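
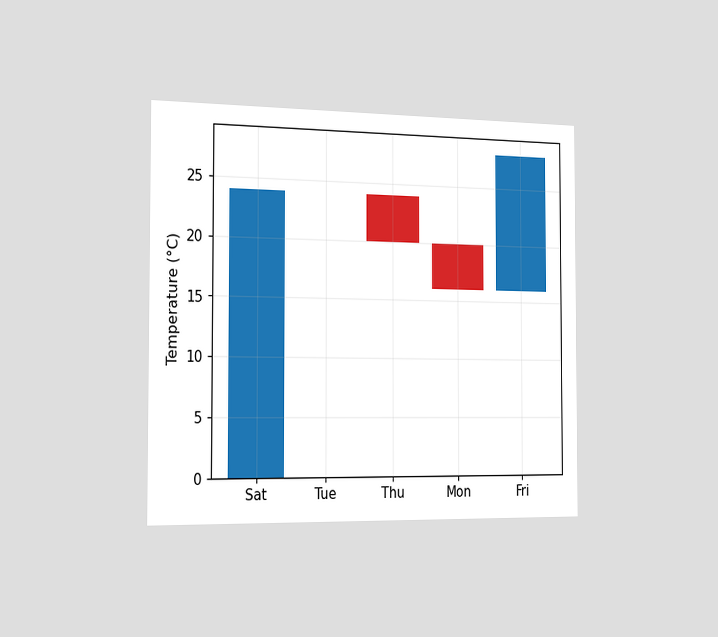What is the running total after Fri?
The chart is viewed slightly from the left. After Fri the running total reaches 28°C.

28°C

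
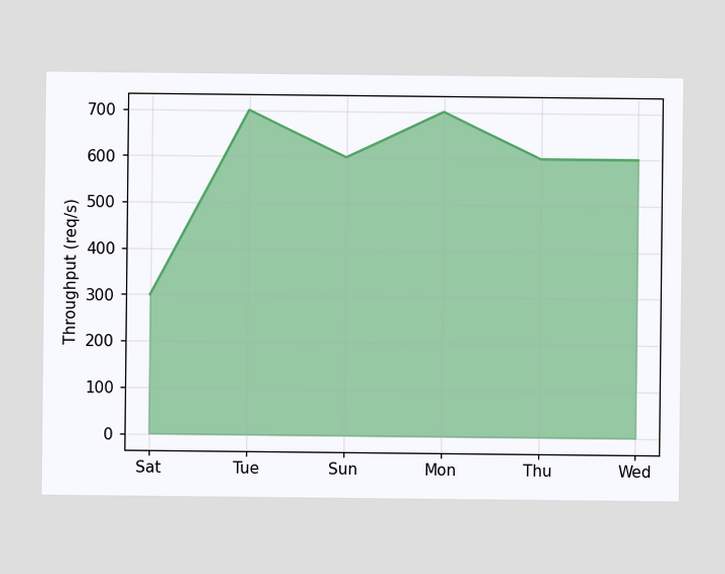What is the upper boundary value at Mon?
At Mon the upper boundary is at 700req/s.

700req/s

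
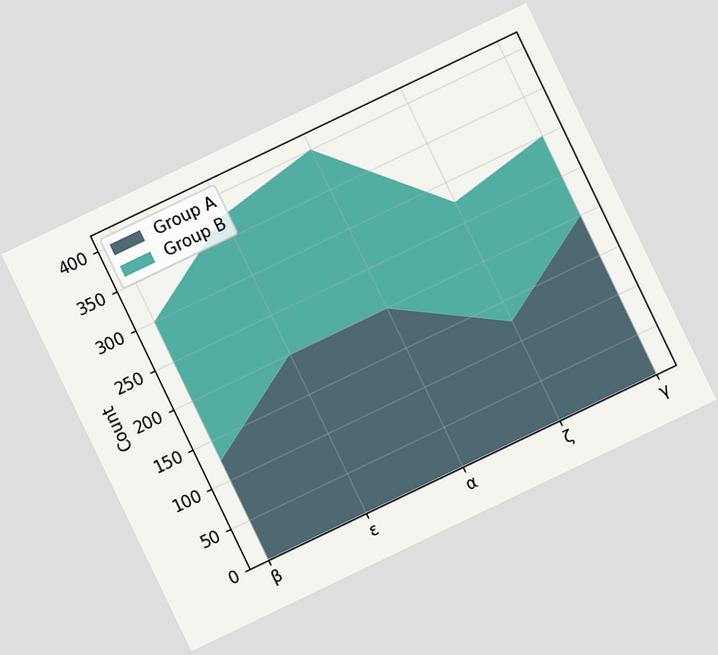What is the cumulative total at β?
The chart is tilted about 26° counter-clockwise. The stacked total at β reaches 300.

300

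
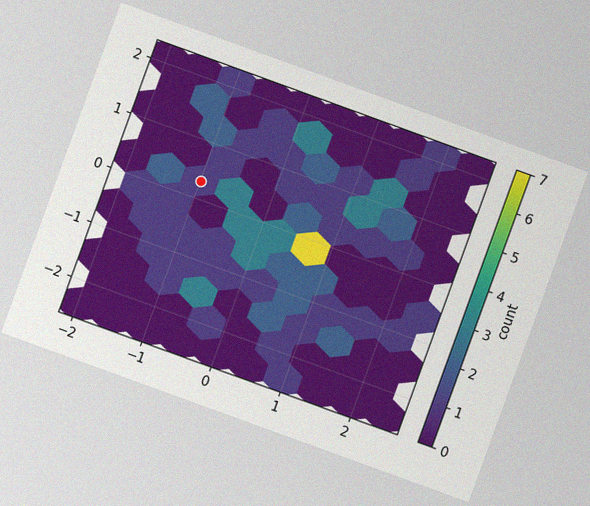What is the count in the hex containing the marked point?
1

The chart is tilted about 20° clockwise, with some photo noise. The marked hex reads 1 on the colorbar.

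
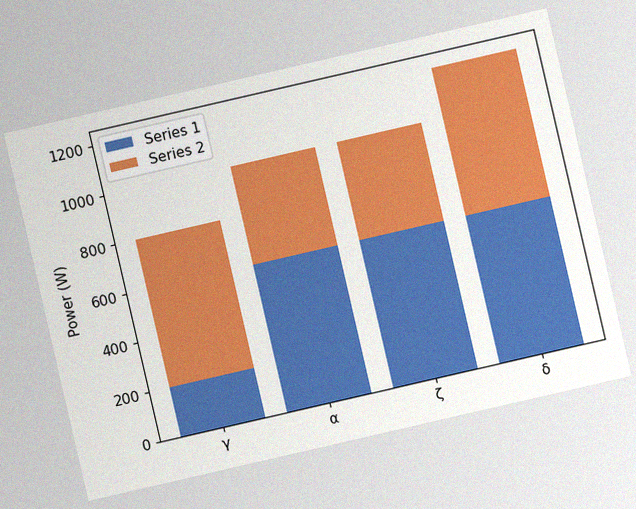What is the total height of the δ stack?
1200W

The chart is tilted about 13° counter-clockwise, with some photo noise. The δ stack's top reaches 1200W on the y-axis.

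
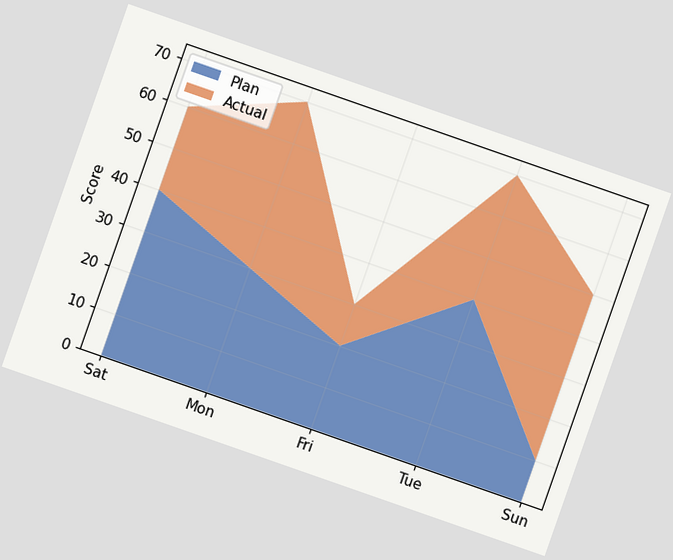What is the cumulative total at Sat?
60

The chart is tilted about 19° clockwise. The stacked total at Sat reaches 60.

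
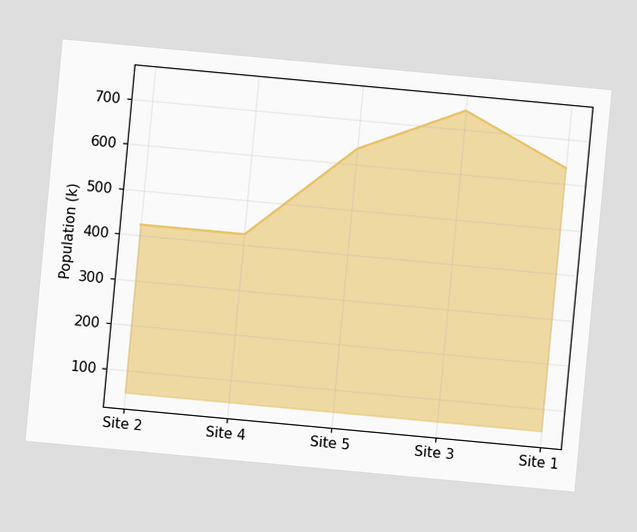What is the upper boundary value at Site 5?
636k

The chart is tilted about 5° clockwise. At Site 5 the upper boundary is at 636k.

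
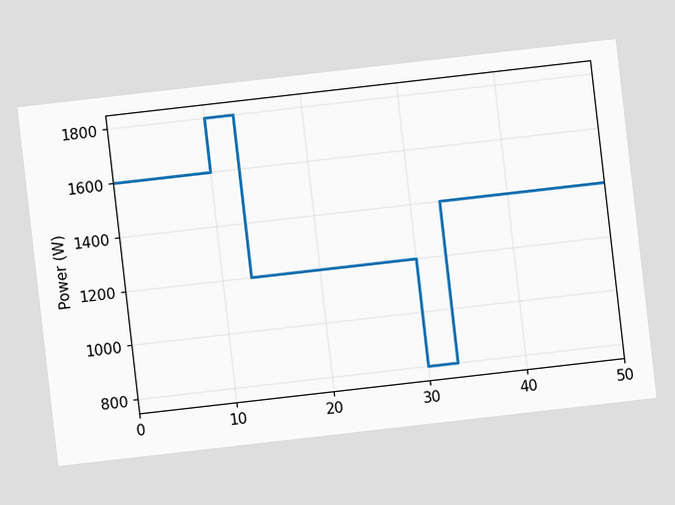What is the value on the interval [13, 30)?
1200W

The chart is tilted about 7° counter-clockwise. On [13, 30) the step sits at 1200W.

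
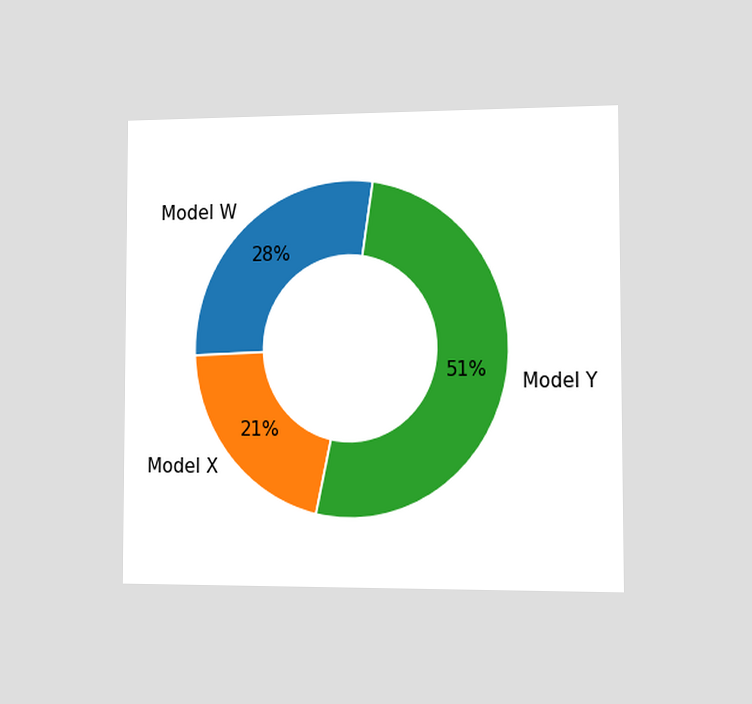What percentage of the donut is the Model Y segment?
The chart is viewed slightly from the right. The Model Y segment takes up 51% of the ring.

51%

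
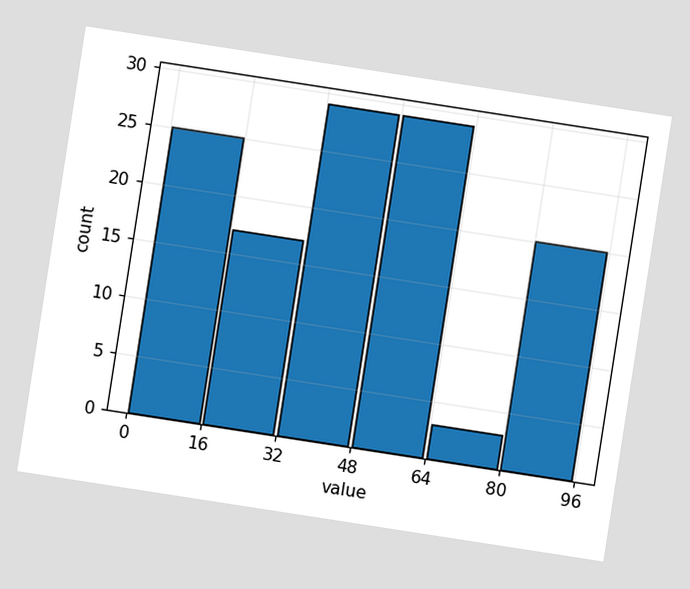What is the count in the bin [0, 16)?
25

The chart is tilted about 9° clockwise. The [0, 16) bin has height 25.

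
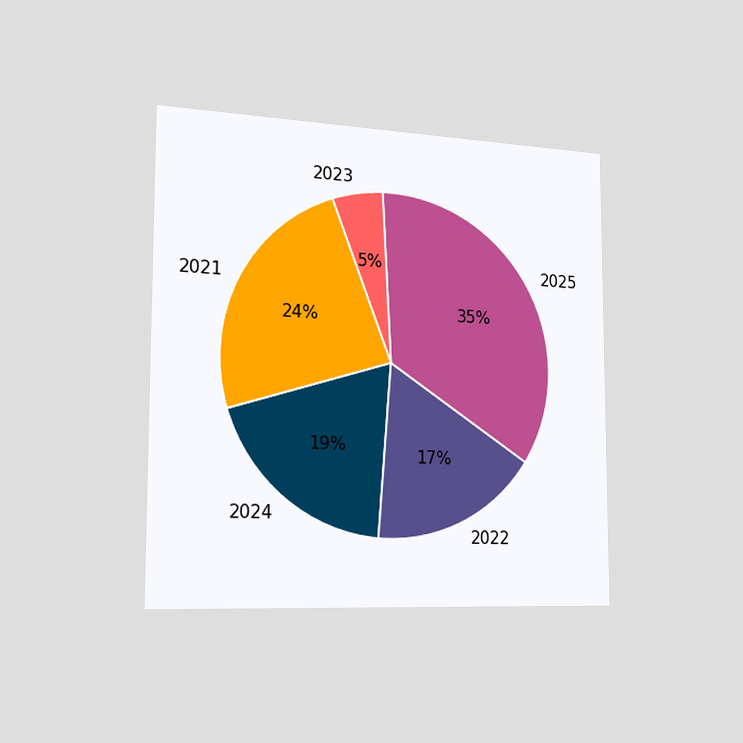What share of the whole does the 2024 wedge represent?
The chart is viewed slightly from the left. The 2024 slice takes up 19% of the pie.

19%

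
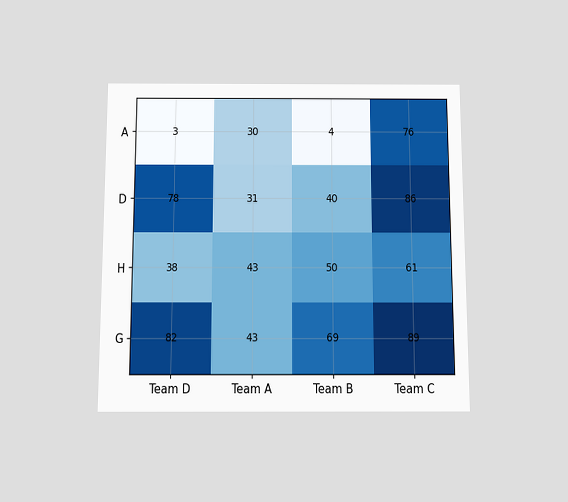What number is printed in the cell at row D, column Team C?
86

The chart is viewed slightly from below. The (D, Team C) cell reads 86.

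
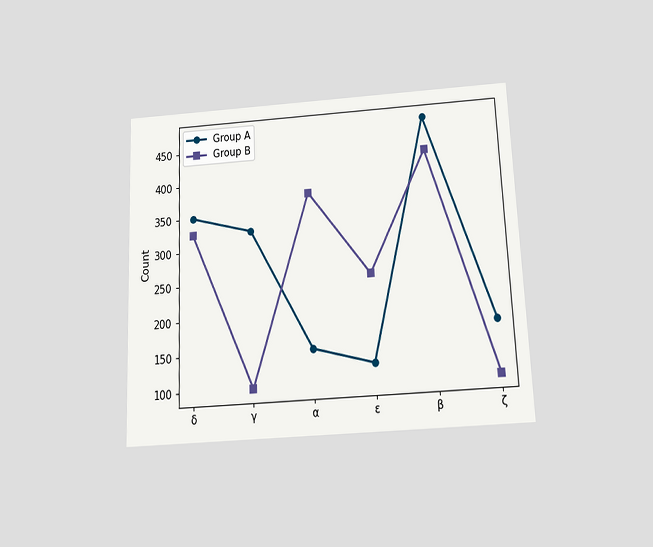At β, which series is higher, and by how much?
Group A, by 50

The chart is tilted about 2° counter-clockwise and viewed slightly from below. At β, Group A sits above the other line by 50.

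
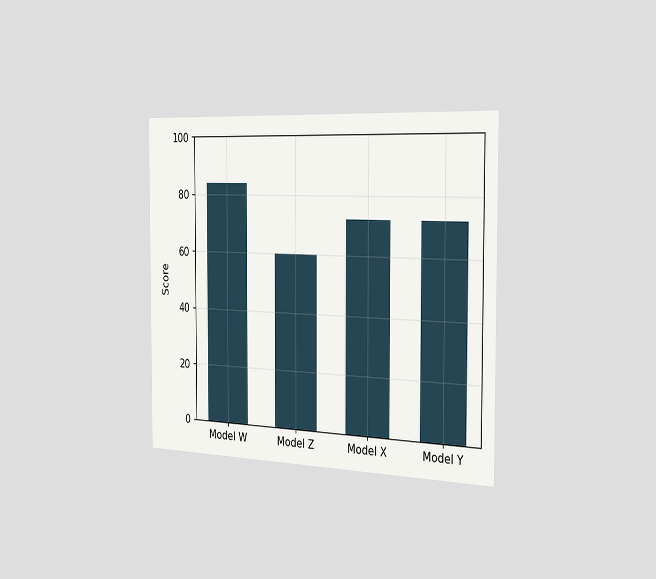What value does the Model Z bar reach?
The chart is viewed slightly from the right. Reading along the chart's y-axis, the Model Z bar reaches 60.

60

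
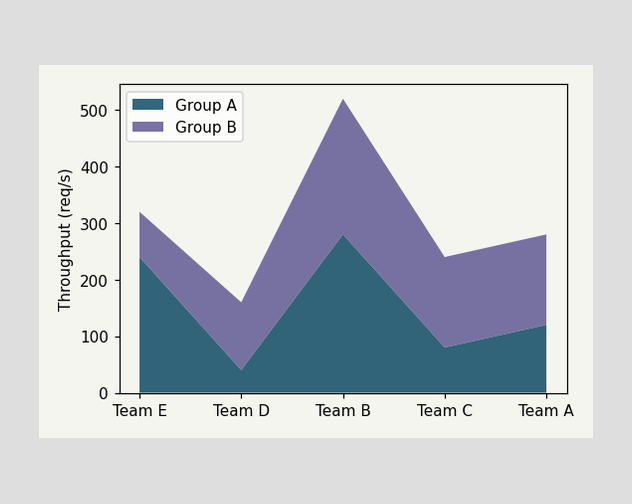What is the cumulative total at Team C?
240req/s

The stacked total at Team C reaches 240req/s.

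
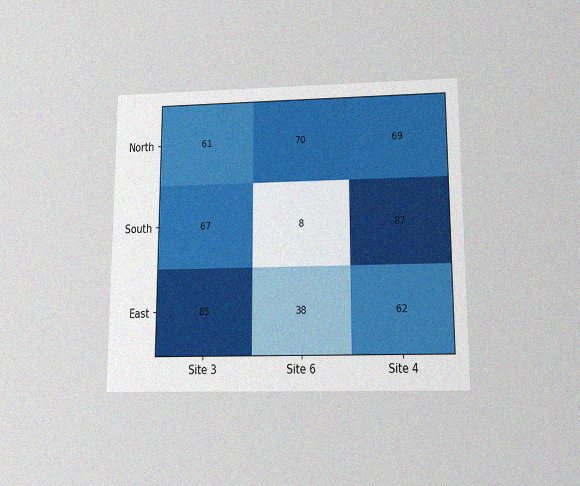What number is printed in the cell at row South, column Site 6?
The chart is viewed slightly from below, with some photo noise. The (South, Site 6) cell reads 8.

8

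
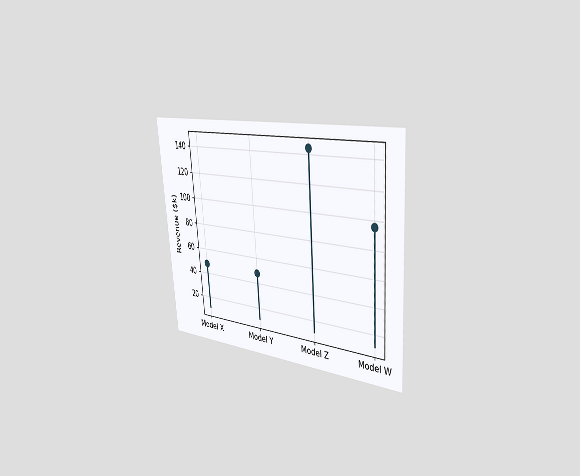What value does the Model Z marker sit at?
$144k

The chart is tilted about 4° counter-clockwise and viewed slightly from the right. The Model Z marker sits at $144k.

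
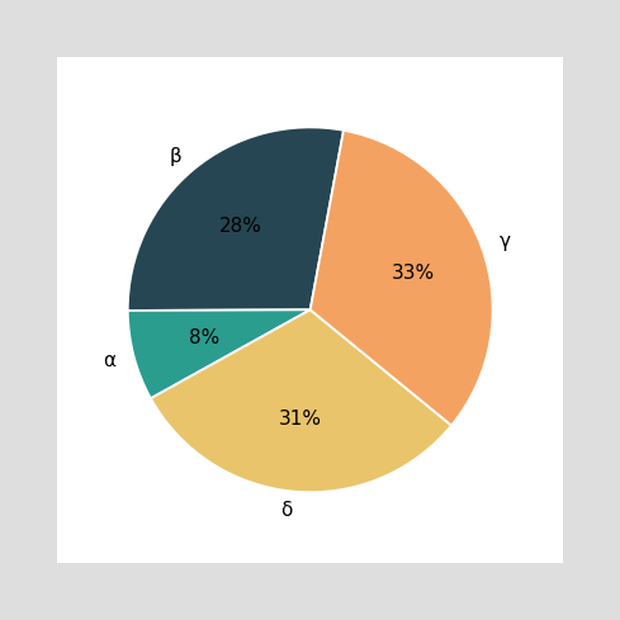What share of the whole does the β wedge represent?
The β slice takes up 28% of the pie.

28%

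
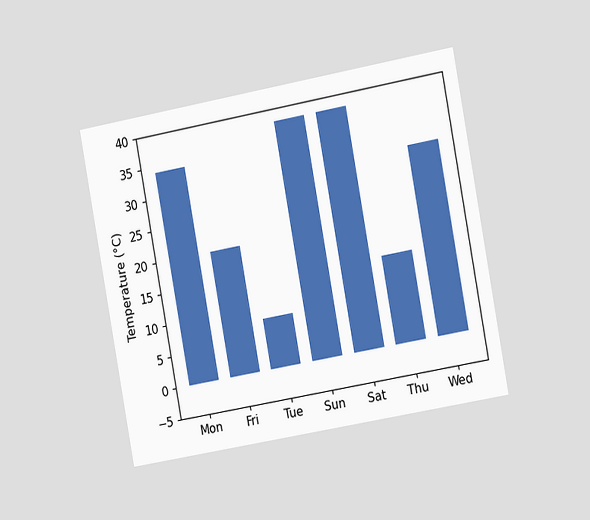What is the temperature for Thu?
The chart is tilted about 10° counter-clockwise and viewed slightly from the right. Reading along the chart's y-axis, the Thu bar reaches 14°C.

14°C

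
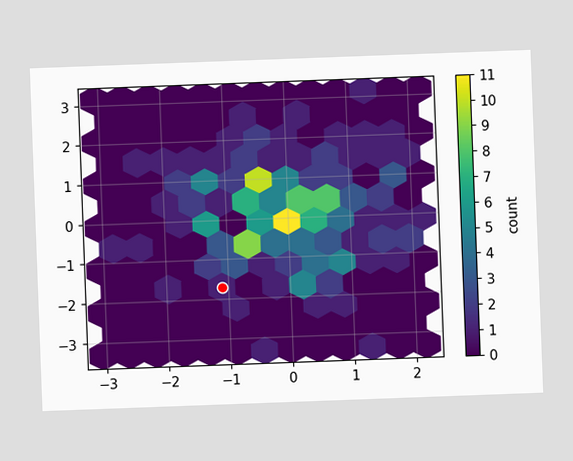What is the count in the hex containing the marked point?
1

The chart is tilted about 2° counter-clockwise. The marked hex reads 1 on the colorbar.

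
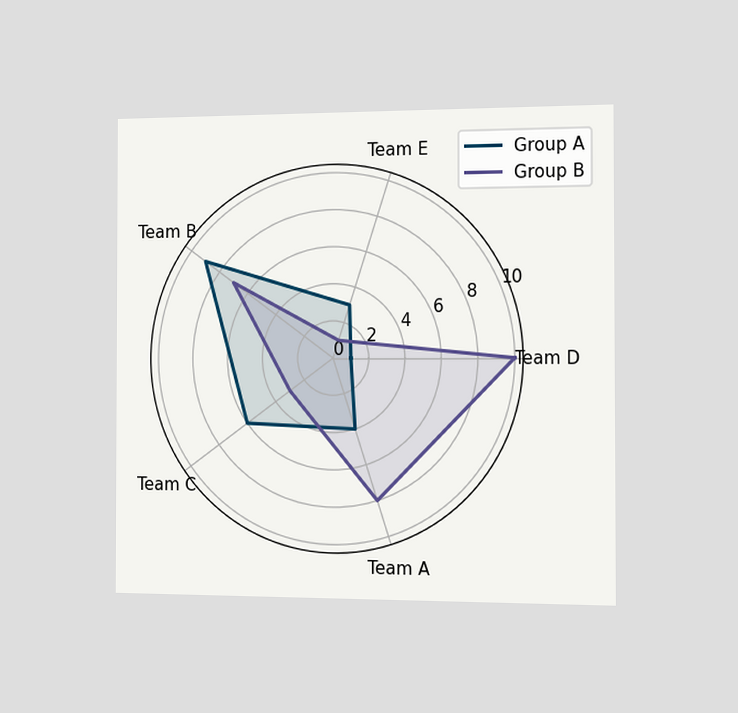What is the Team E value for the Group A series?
The chart is viewed slightly from the right. On the Team E axis, Group A reaches 3.

3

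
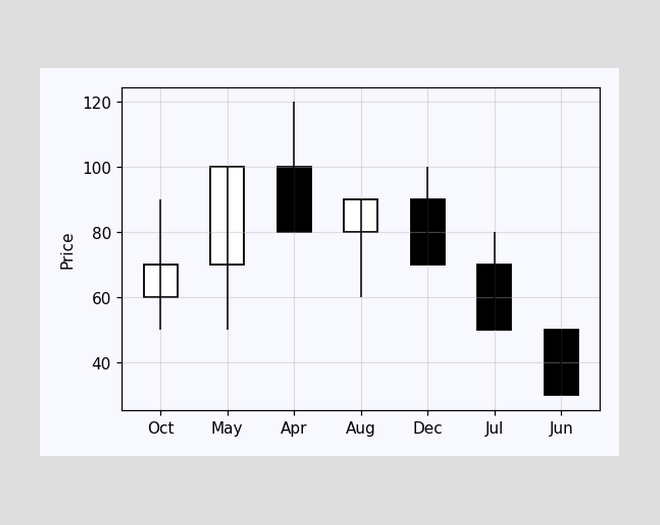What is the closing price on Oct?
The Oct candle closes at 70.

70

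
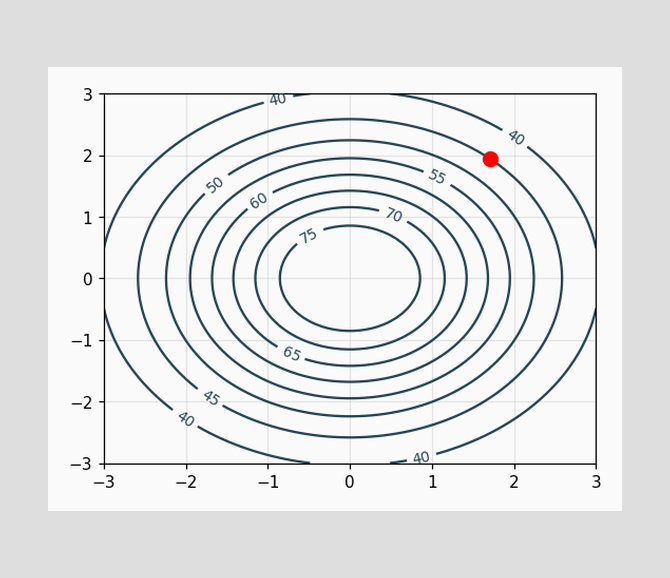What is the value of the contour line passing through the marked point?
45

The marked point sits on the contour labelled 45.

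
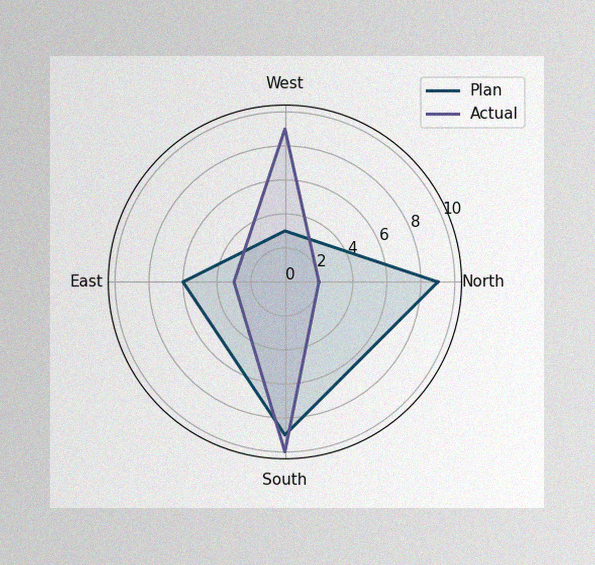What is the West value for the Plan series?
3

The image has some photo noise and uneven lighting. On the West axis, Plan reaches 3.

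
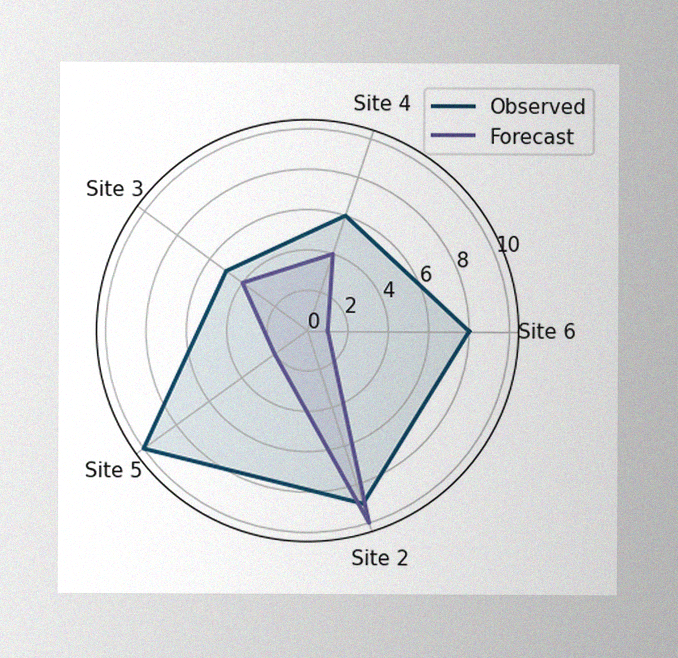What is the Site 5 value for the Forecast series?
2

The image has some photo noise and uneven lighting. On the Site 5 axis, Forecast reaches 2.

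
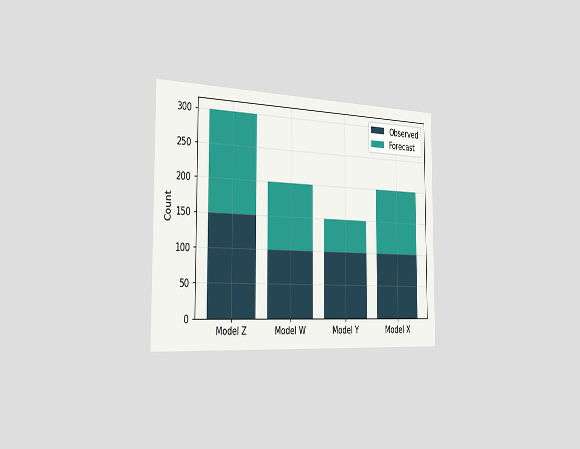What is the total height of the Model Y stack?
150

The chart is viewed slightly from the left. The Model Y stack's top reaches 150 on the y-axis.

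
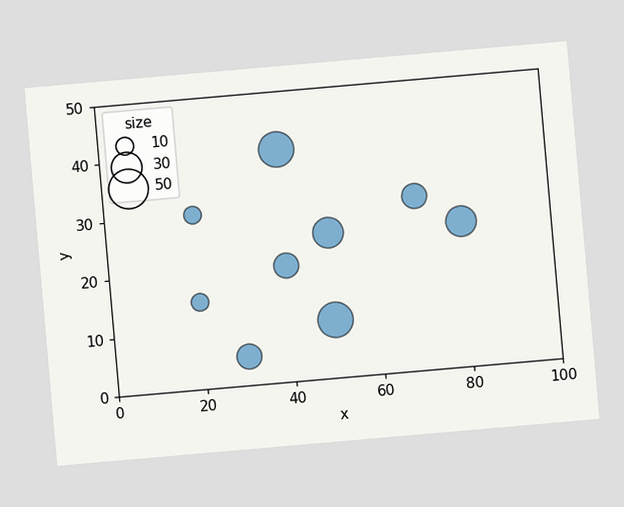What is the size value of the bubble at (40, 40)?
40

The chart is tilted about 5° counter-clockwise. Matching the bubble at (40, 40) against the size legend gives 40.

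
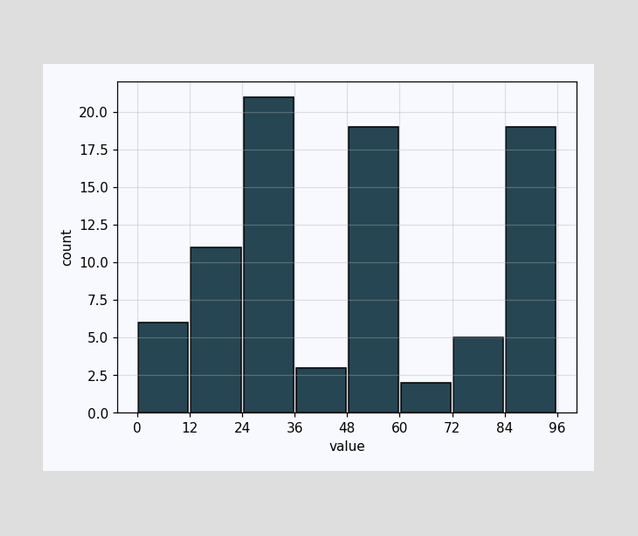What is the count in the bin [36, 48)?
3

The [36, 48) bin has height 3.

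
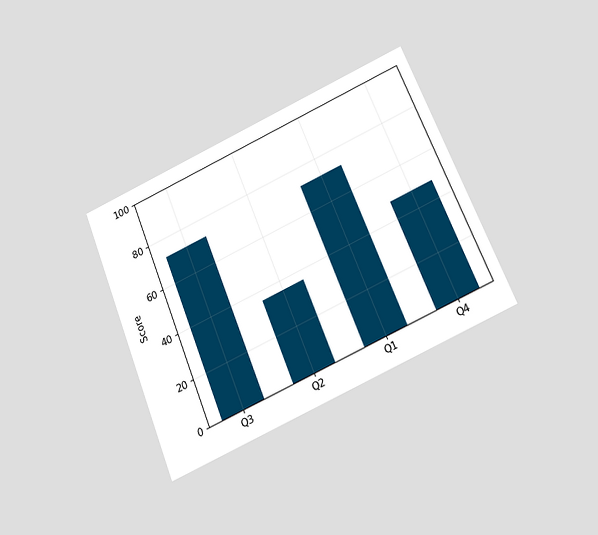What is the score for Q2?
36

The chart is tilted about 22° counter-clockwise and viewed slightly from below. Reading along the chart's y-axis, the Q2 bar reaches 36.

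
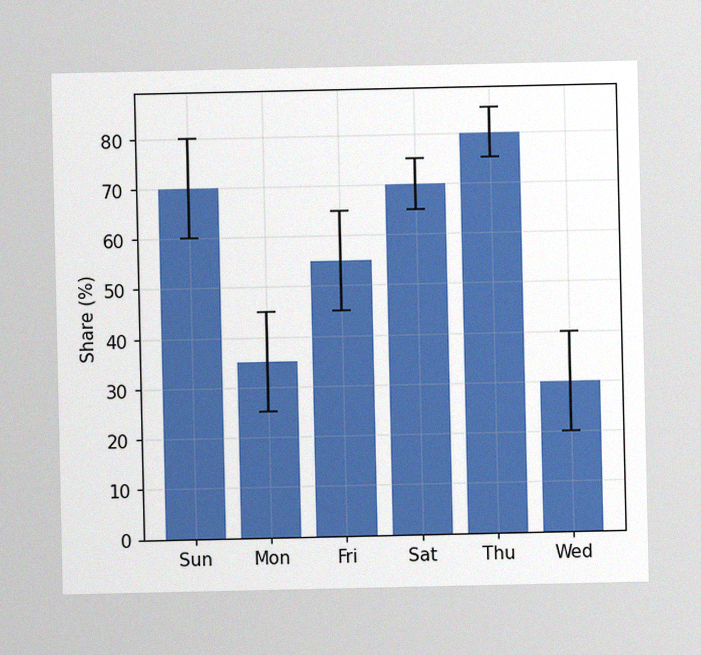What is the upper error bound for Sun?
80%

The image has some photo noise and uneven lighting. The Sun bar's upper whisker reaches 80%.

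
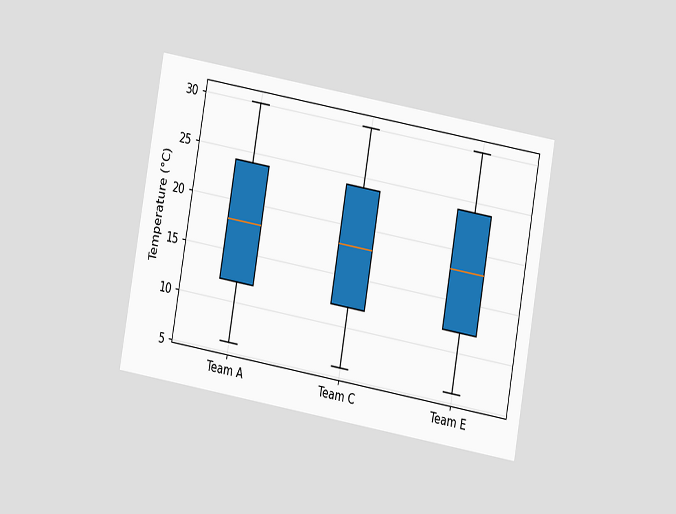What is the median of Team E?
The chart is tilted about 10° clockwise and viewed at a slight angle. The median line in the Team E box sits at 18°C.

18°C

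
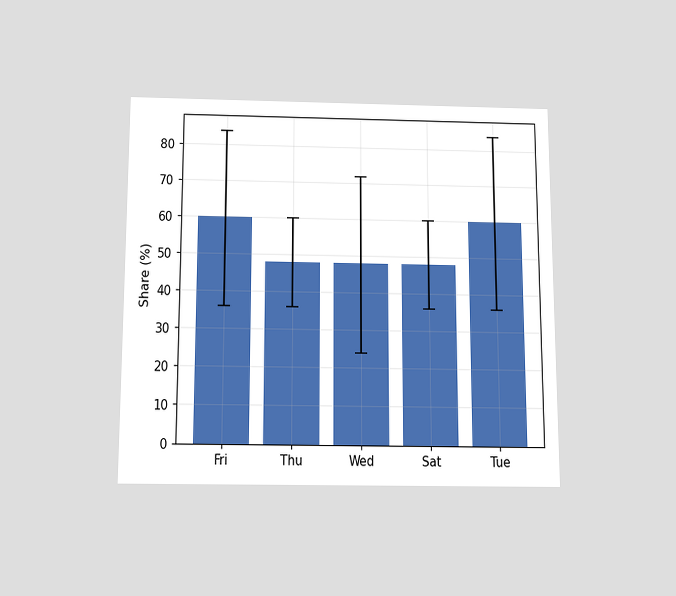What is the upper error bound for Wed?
72%

The chart is viewed slightly from below. The Wed bar's upper whisker reaches 72%.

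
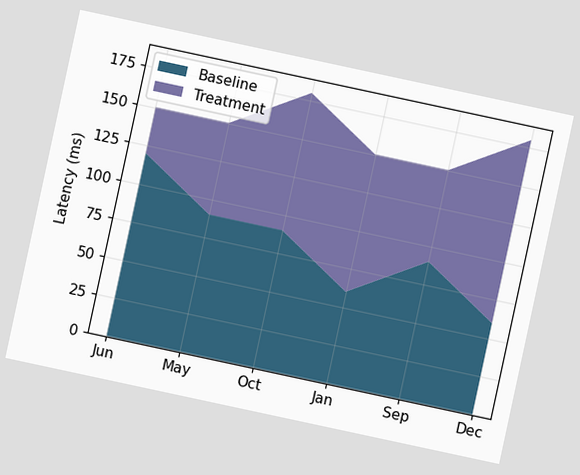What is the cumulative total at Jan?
150ms

The chart is tilted about 12° clockwise. The stacked total at Jan reaches 150ms.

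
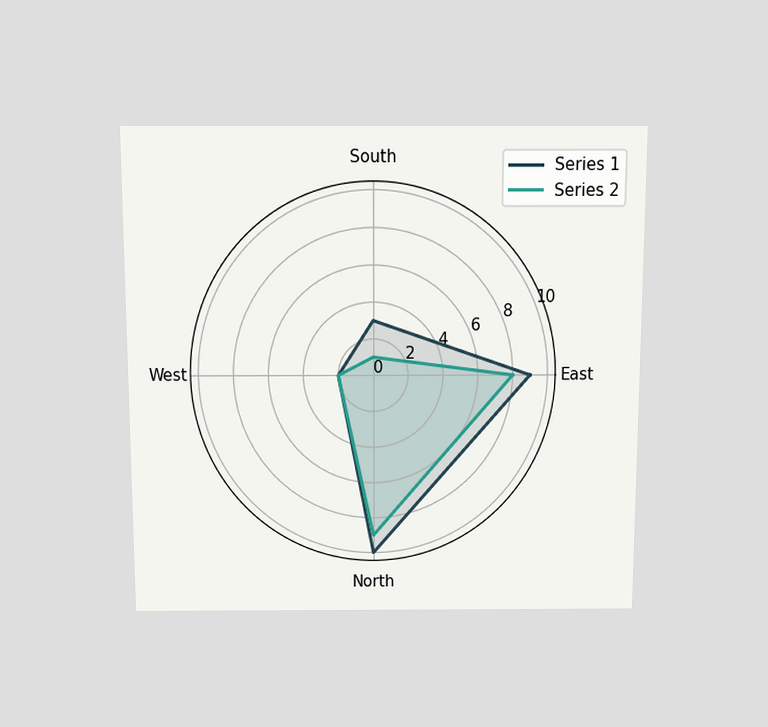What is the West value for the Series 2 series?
2

The chart is viewed slightly from above. On the West axis, Series 2 reaches 2.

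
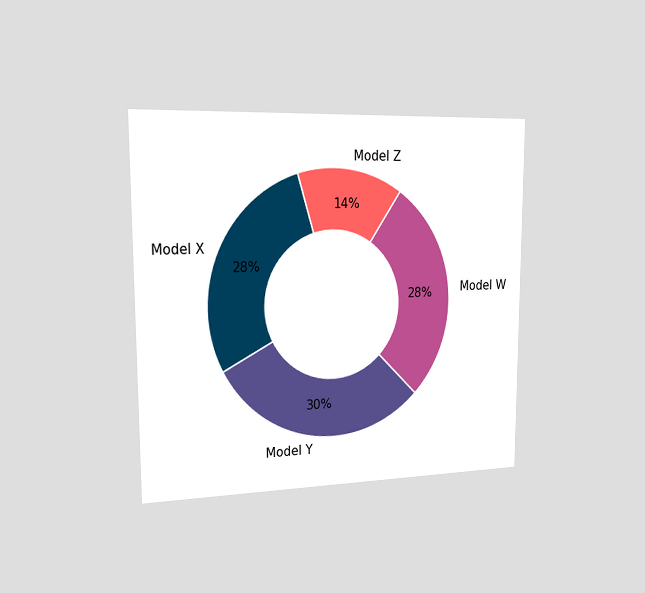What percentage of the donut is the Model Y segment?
30%

The chart is viewed slightly from the left. The Model Y segment takes up 30% of the ring.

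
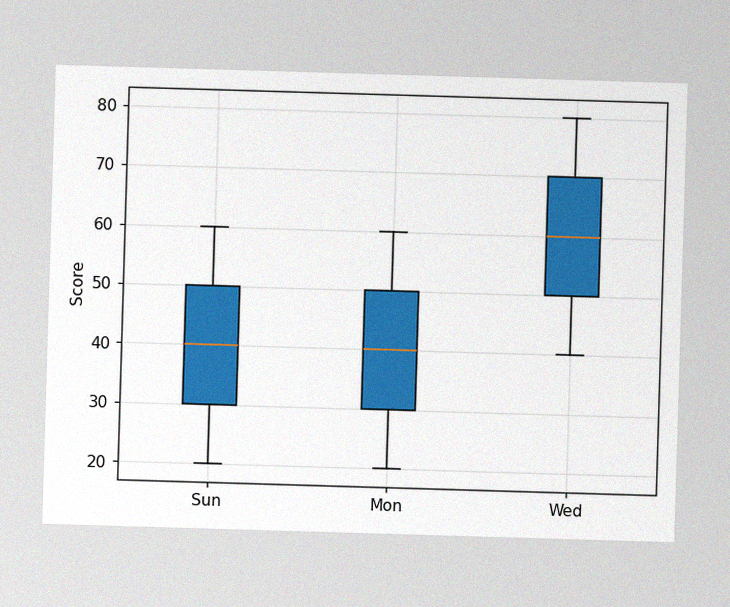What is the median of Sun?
The image has some photo noise and uneven lighting. The median line in the Sun box sits at 40.

40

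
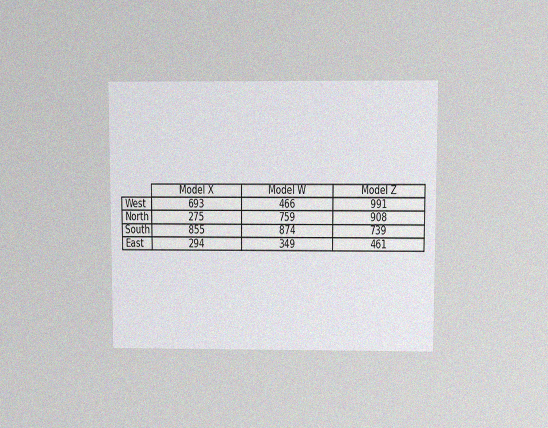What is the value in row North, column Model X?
275

The chart is viewed at a slight angle, with some photo noise. The (North, Model X) cell reads 275.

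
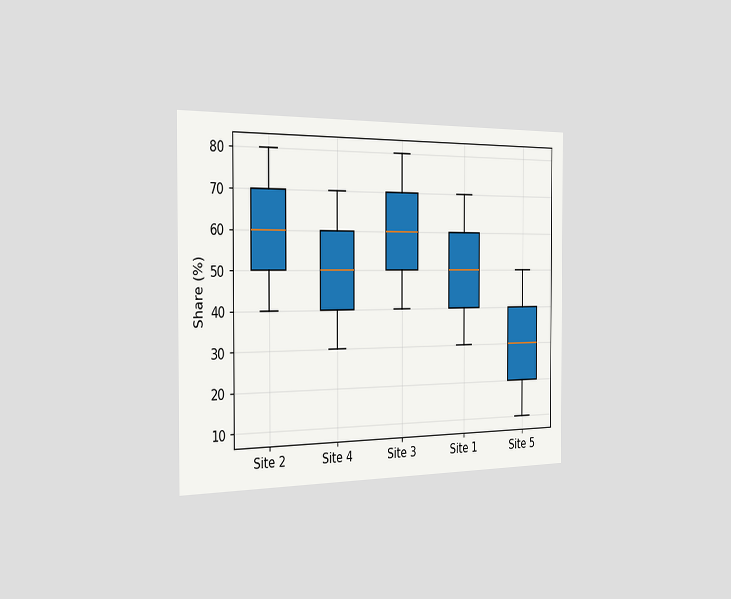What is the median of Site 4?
The chart is viewed slightly from the left. The median line in the Site 4 box sits at 50%.

50%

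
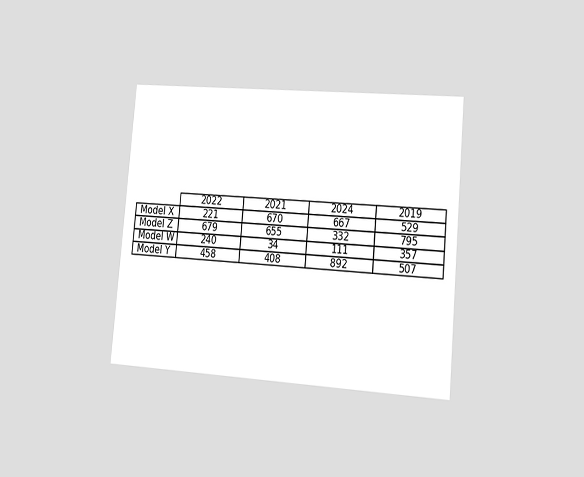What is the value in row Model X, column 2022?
221

The chart is tilted about 5° clockwise and viewed slightly from the right. The (Model X, 2022) cell reads 221.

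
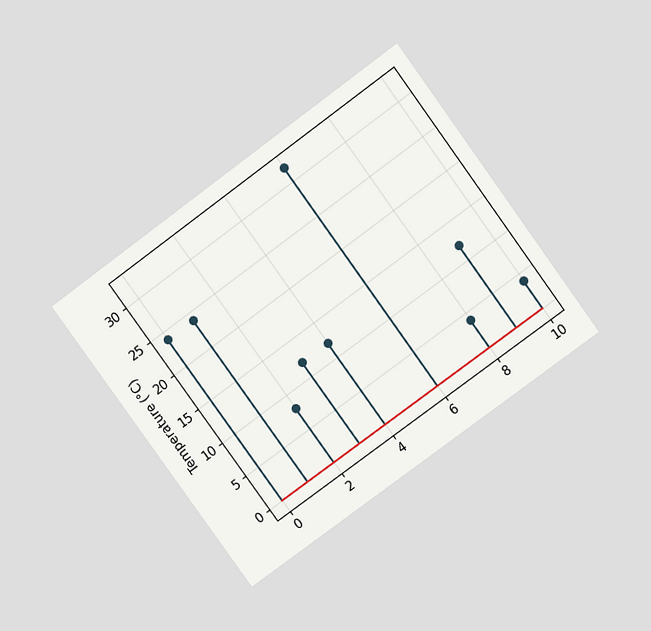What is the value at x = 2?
8°C

The chart is tilted about 36° counter-clockwise and viewed at a slight angle. The stem at x=2 reaches 8°C.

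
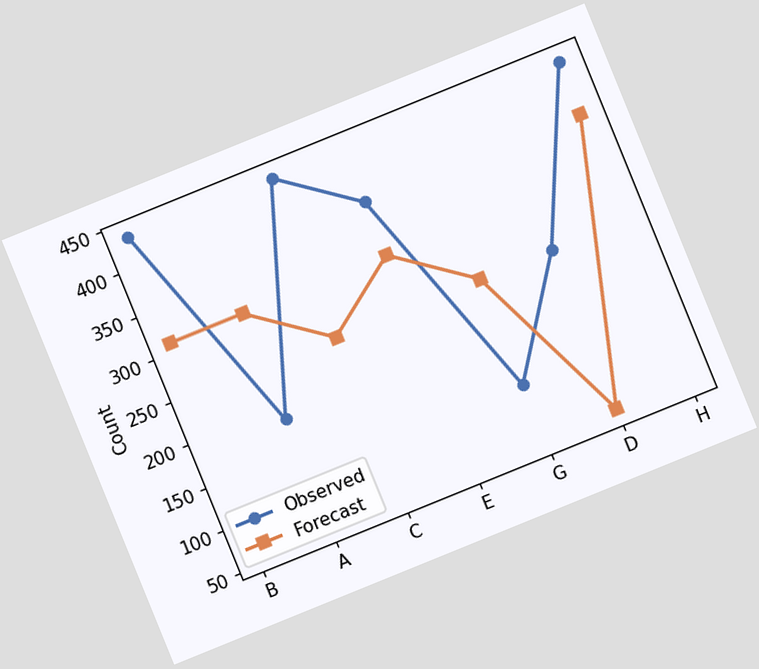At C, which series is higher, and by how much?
Observed, by 186

The chart is tilted about 22° counter-clockwise. At C, Observed sits above the other line by 186.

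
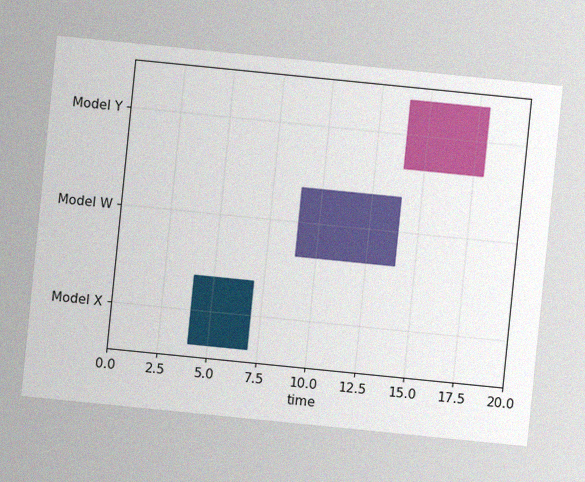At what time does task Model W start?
9

The chart is tilted about 6° clockwise, with some photo noise. The Model W bar begins at t=9.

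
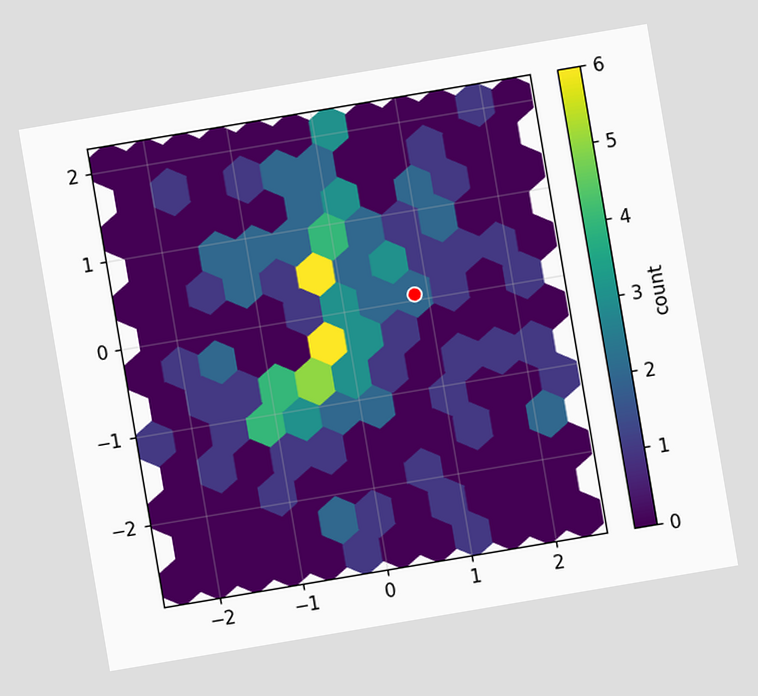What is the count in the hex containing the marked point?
2

The chart is tilted about 10° counter-clockwise. The marked hex reads 2 on the colorbar.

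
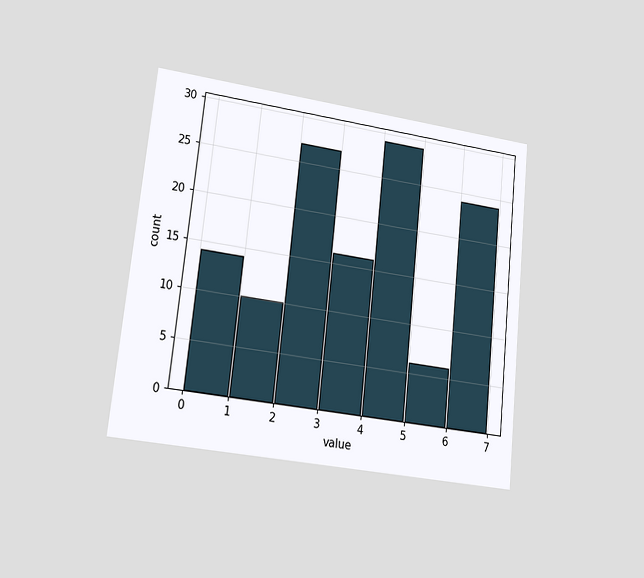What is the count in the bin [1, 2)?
10

The chart is tilted about 6° clockwise and viewed at a slight angle. The [1, 2) bin has height 10.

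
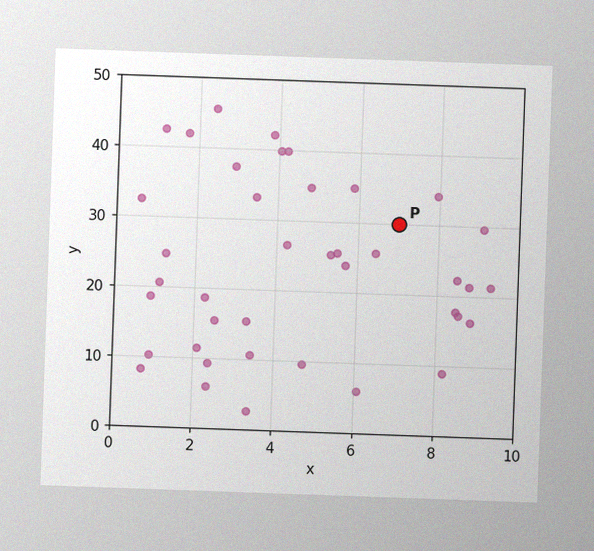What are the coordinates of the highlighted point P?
(7, 30)

The chart is tilted about 2° clockwise, with some photo noise. Following the gridlines from P to each axis, P sits at (7, 30).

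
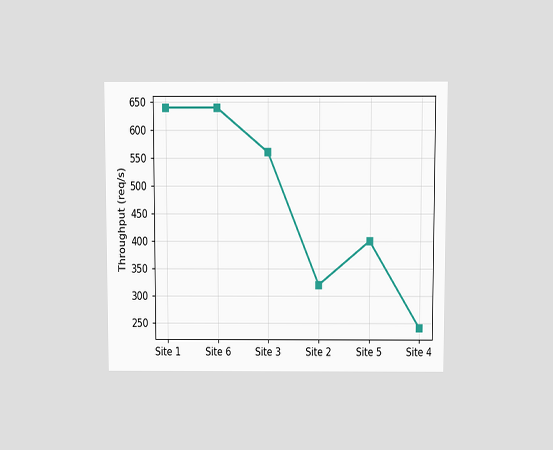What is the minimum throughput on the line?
The chart is viewed slightly from above. The lowest point is at Site 4, and reading across to the y-axis gives 240req/s.

240req/s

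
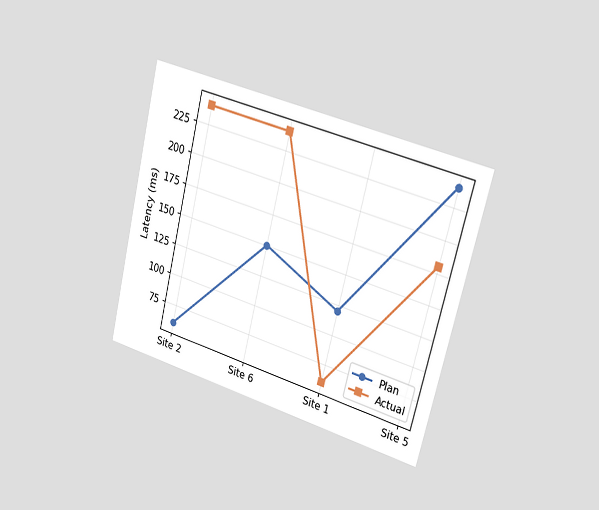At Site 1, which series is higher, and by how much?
Plan, by 60ms

The chart is tilted about 14° clockwise and viewed slightly from the right. At Site 1, Plan sits above the other line by 60ms.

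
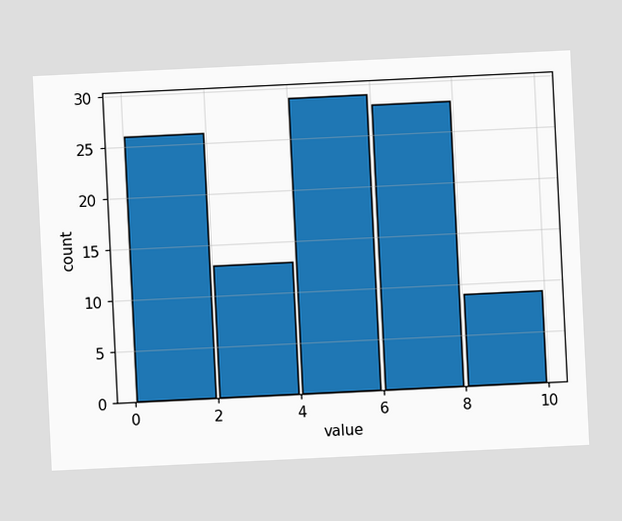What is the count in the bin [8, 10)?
The chart is tilted about 3° counter-clockwise. The [8, 10) bin has height 9.

9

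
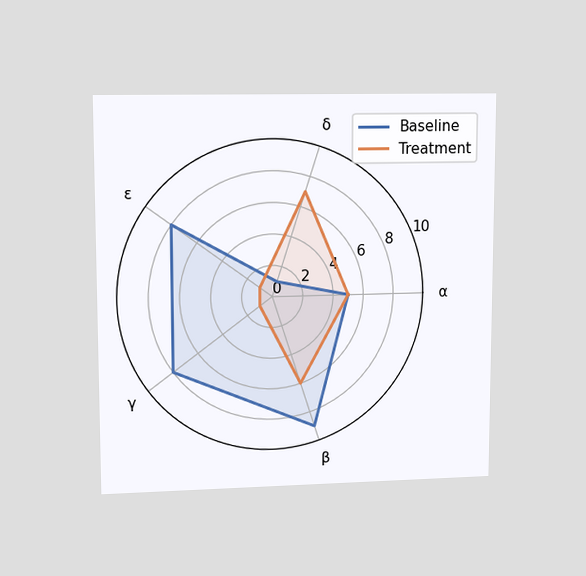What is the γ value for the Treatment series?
The chart is viewed at a slight angle. On the γ axis, Treatment reaches 1.

1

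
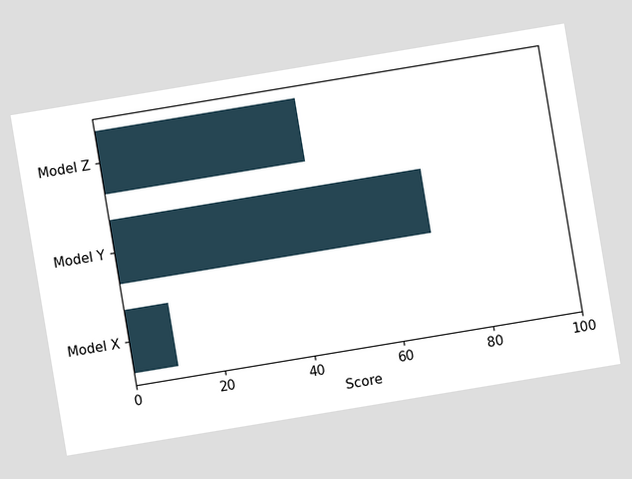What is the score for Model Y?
The chart is tilted about 9° counter-clockwise. Reading along the chart's x-axis, the Model Y bar reaches 70.

70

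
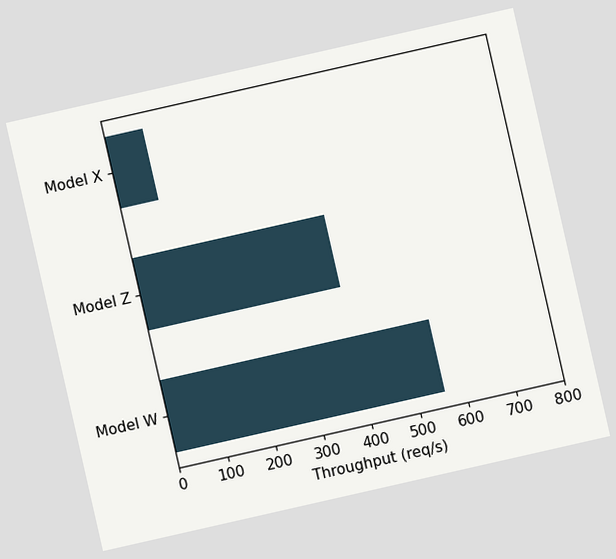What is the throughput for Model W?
The chart is tilted about 13° counter-clockwise. Reading along the chart's x-axis, the Model W bar reaches 560req/s.

560req/s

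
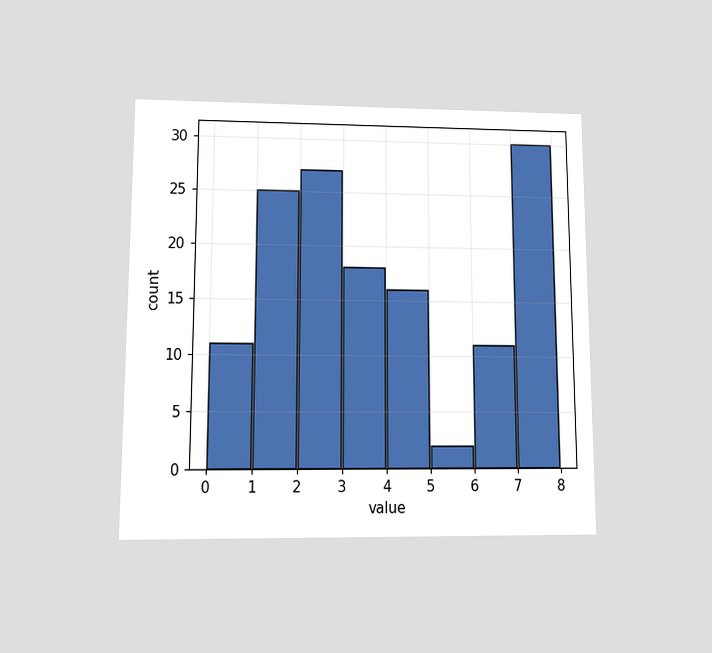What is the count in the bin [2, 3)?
The chart is viewed at a slight angle. The [2, 3) bin has height 27.

27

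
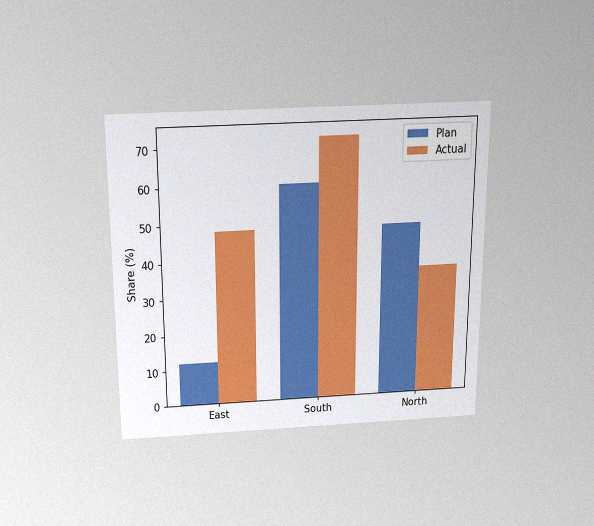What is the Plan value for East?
The chart is viewed slightly from above, with some photo noise. The Plan bar at East reaches 12% on the y-axis.

12%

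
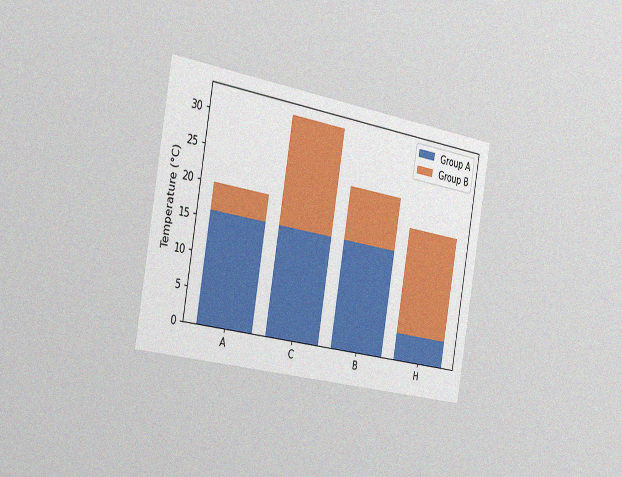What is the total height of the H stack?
20°C

The chart is tilted about 10° clockwise and viewed slightly from the left, with some photo noise. The H stack's top reaches 20°C on the y-axis.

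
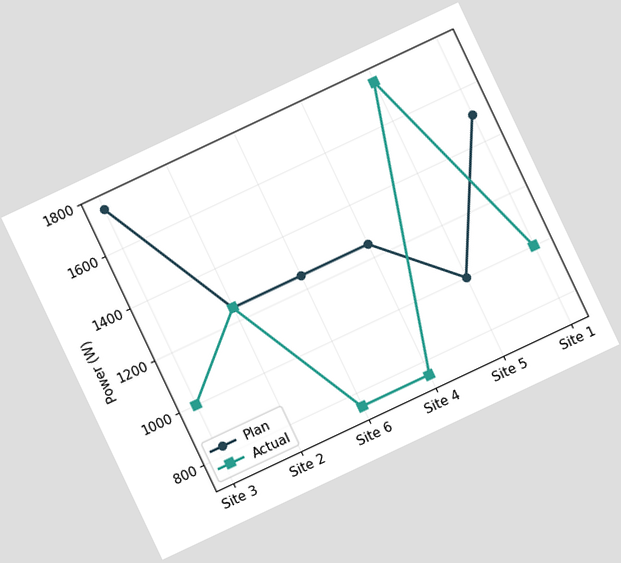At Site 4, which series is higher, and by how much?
The chart is tilted about 25° counter-clockwise. At Site 4, Plan sits above the other line by 500W.

Plan, by 500W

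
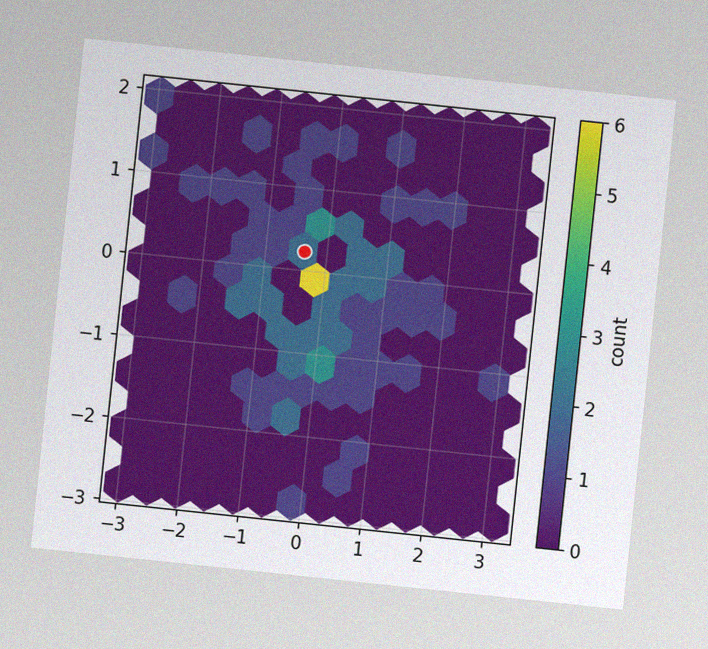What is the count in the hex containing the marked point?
2

The chart is tilted about 6° clockwise, with some photo noise. The marked hex reads 2 on the colorbar.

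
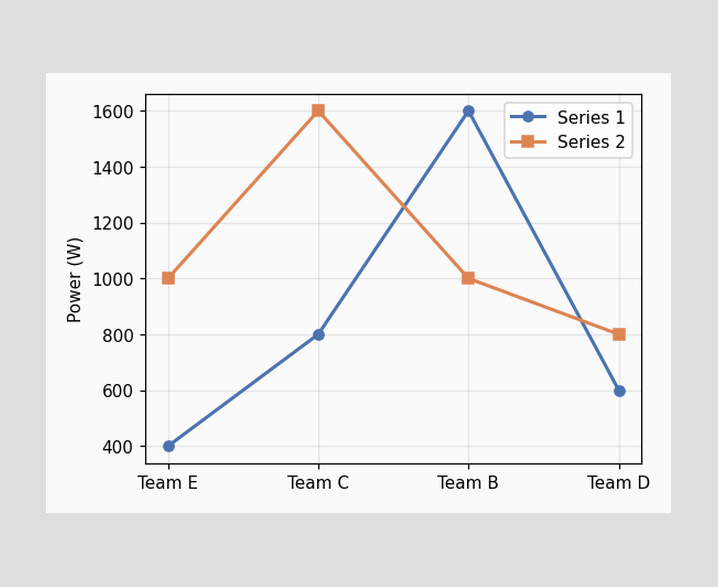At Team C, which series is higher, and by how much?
Series 2, by 800W

At Team C, Series 2 sits above the other line by 800W.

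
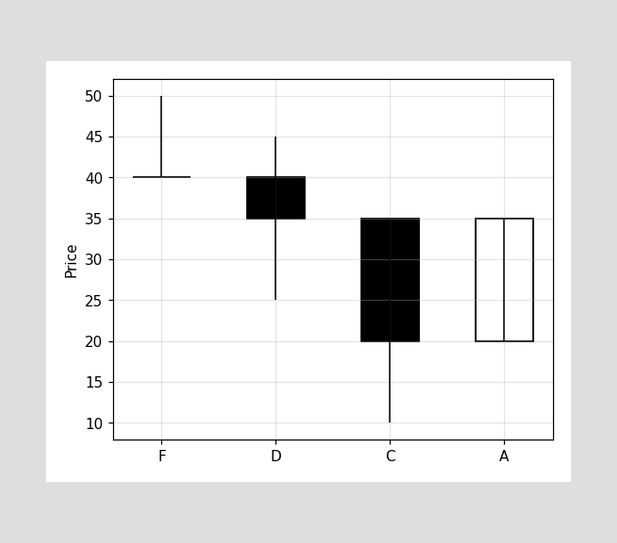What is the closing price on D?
The D candle closes at 35.

35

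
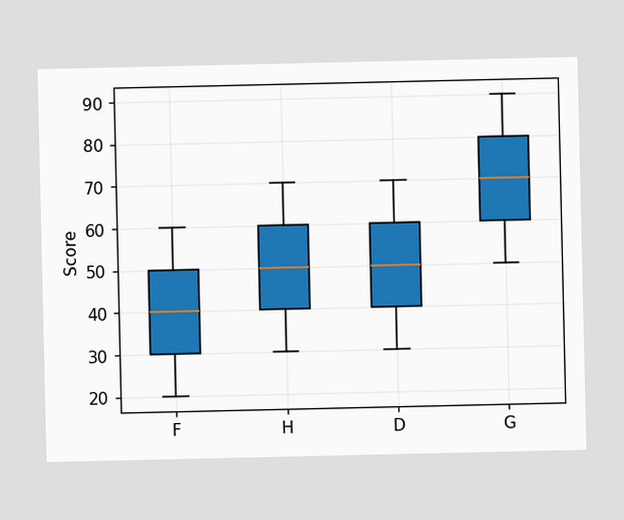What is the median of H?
The median line in the H box sits at 50.

50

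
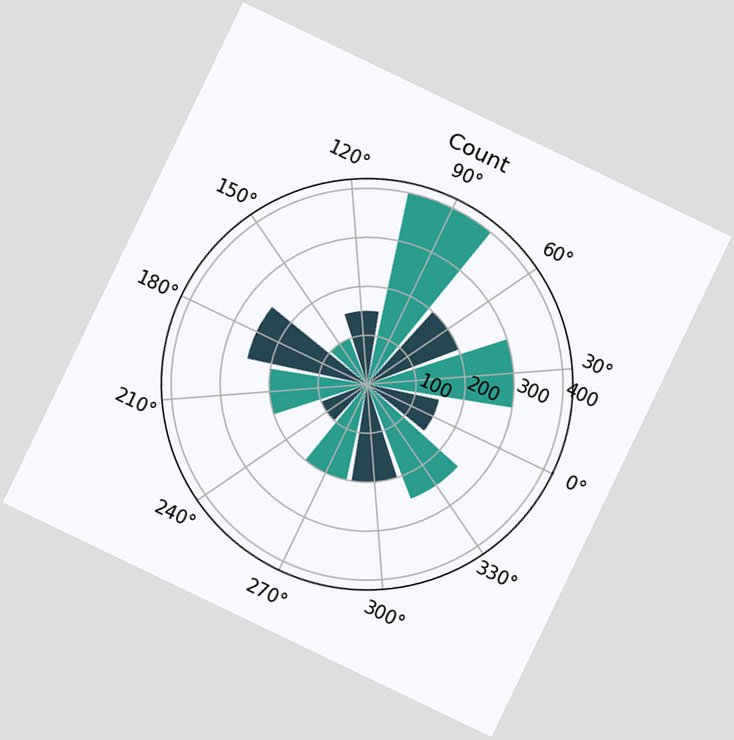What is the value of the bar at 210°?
The chart is tilted about 26° clockwise. The bar at 210° reaches 200 on the radial axis.

200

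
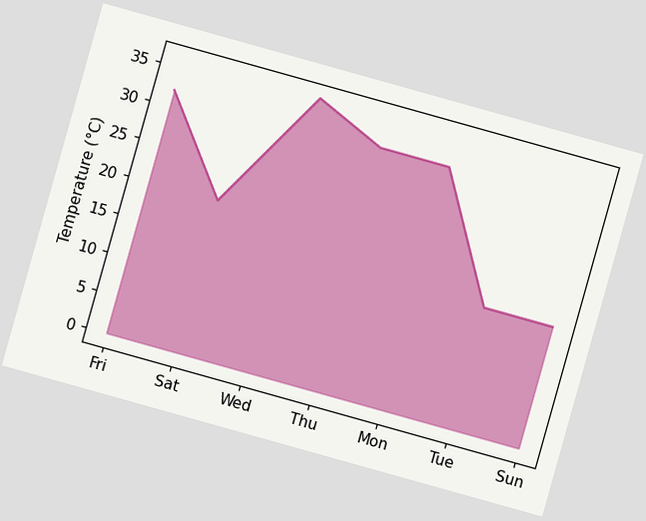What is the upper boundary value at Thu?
The chart is tilted about 16° clockwise. At Thu the upper boundary is at 32°C.

32°C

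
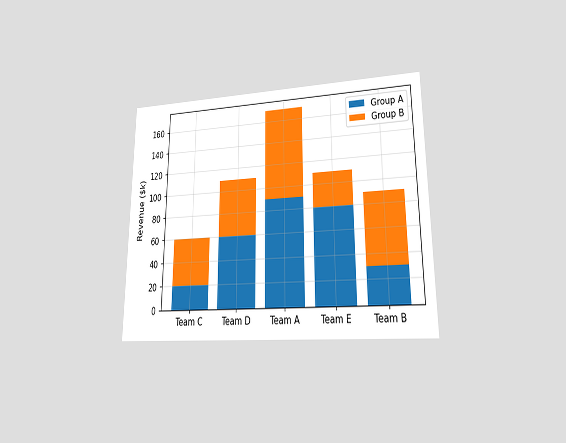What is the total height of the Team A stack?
The chart is viewed at a slight angle. The Team A stack's top reaches $170k on the y-axis.

$170k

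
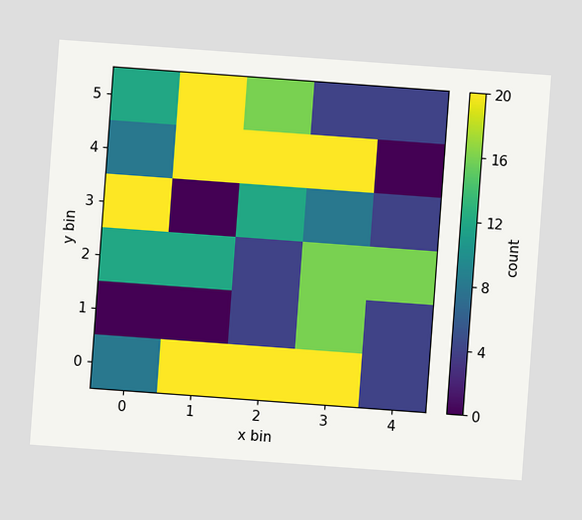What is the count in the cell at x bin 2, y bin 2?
4

The chart is tilted about 4° clockwise. Matching the cell (2, 2) against the colorbar gives 4.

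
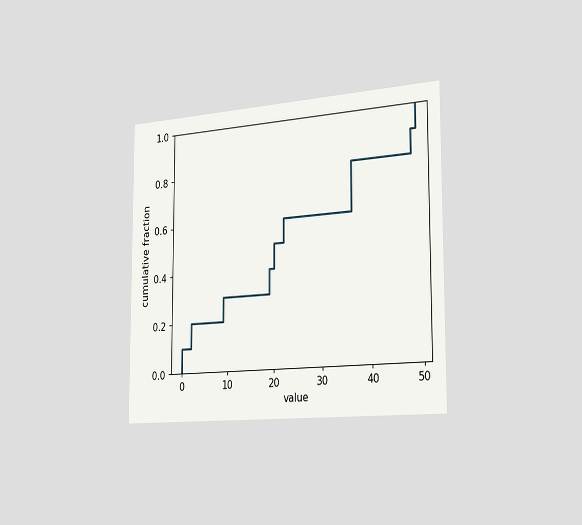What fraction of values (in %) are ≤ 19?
The chart is viewed slightly from the right. At x=19 the ECDF step is at 40%.

40%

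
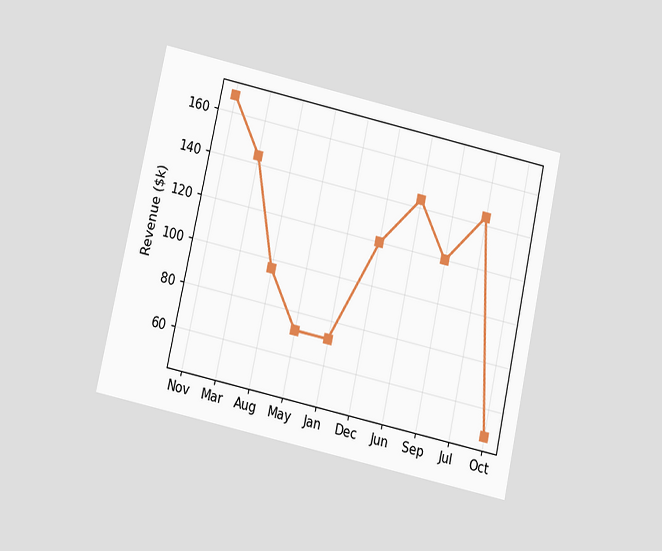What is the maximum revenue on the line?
$168k

The chart is tilted about 12° clockwise and viewed slightly from below. The highest point is at Nov, and reading across to the y-axis gives $168k.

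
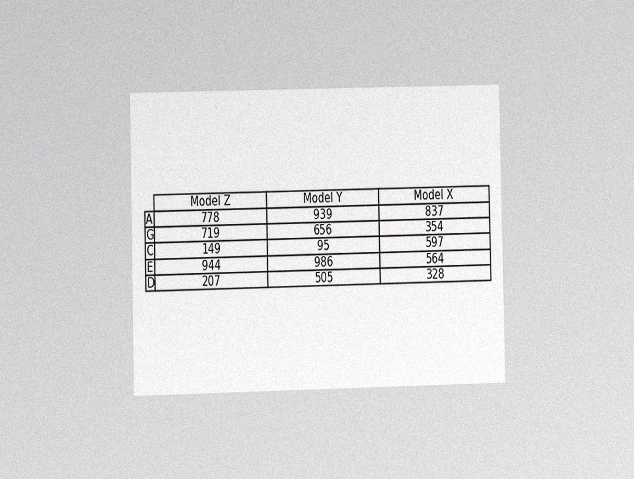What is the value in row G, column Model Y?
The chart is viewed at a slight angle, with some photo noise. The (G, Model Y) cell reads 656.

656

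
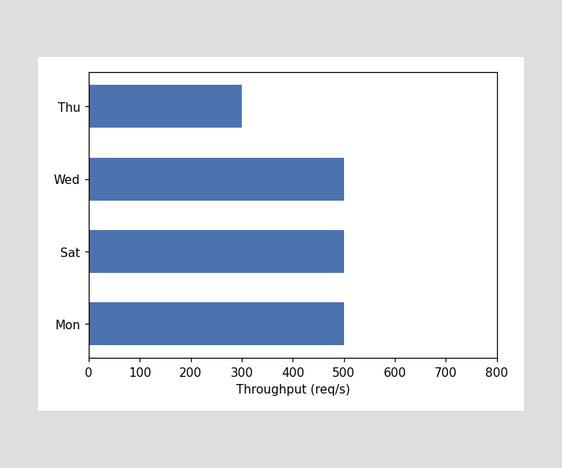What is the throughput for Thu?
300req/s

Reading along the chart's x-axis, the Thu bar reaches 300req/s.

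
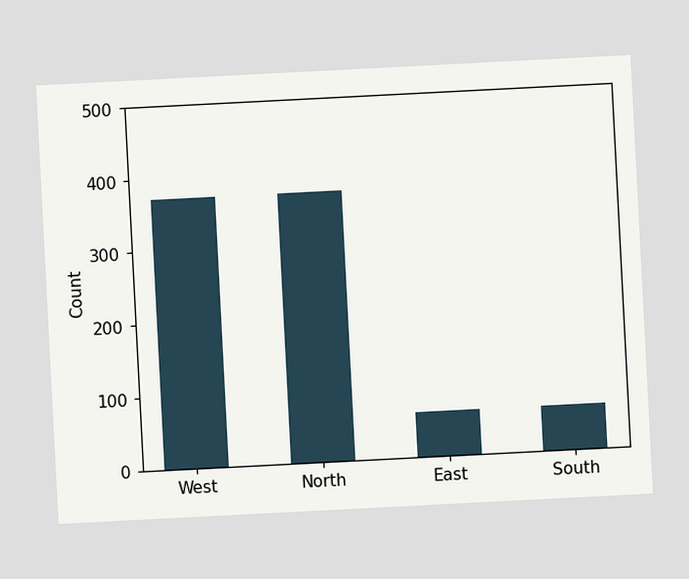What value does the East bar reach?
62

The chart is tilted about 3° counter-clockwise. Reading along the chart's y-axis, the East bar reaches 62.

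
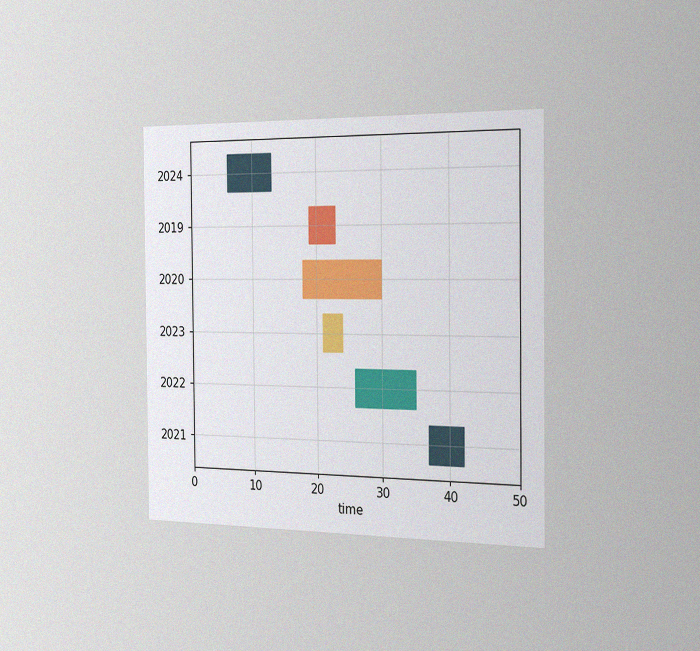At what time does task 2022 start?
The chart is viewed slightly from the right, with some photo noise. The 2022 bar begins at t=26.

26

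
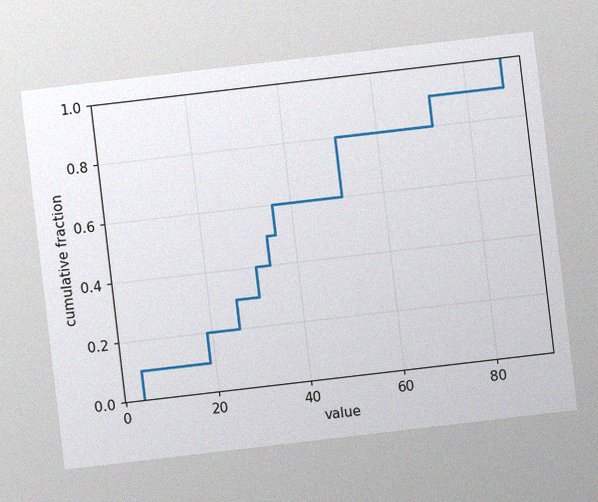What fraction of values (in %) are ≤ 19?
The chart is tilted about 7° counter-clockwise, with some photo noise. At x=19 the ECDF step is at 20%.

20%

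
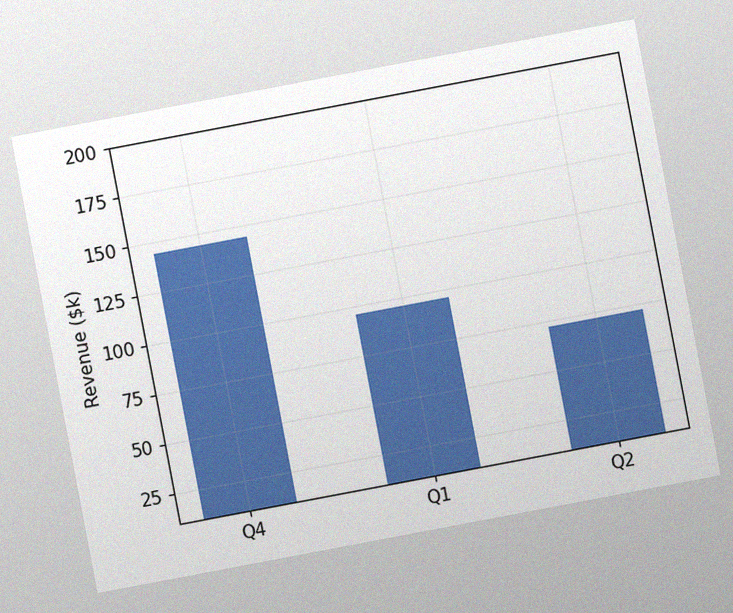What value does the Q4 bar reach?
$144k

The chart is tilted about 11° counter-clockwise, with some photo noise. Reading along the chart's y-axis, the Q4 bar reaches $144k.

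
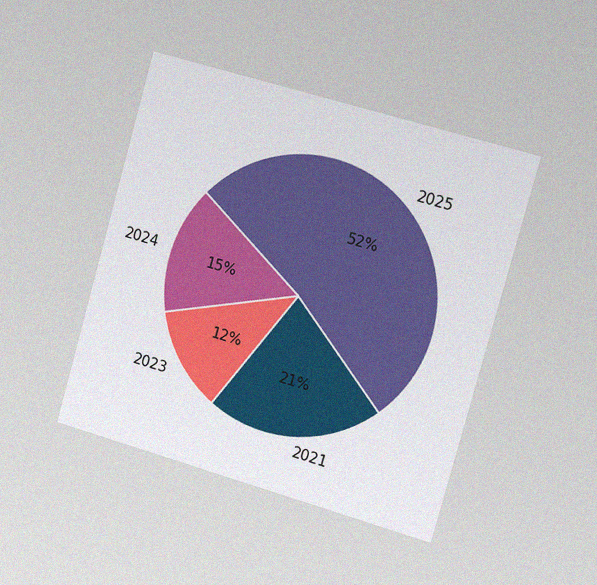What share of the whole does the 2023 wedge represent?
12%

The chart is tilted about 16° clockwise and viewed slightly from the right, with some photo noise. The 2023 slice takes up 12% of the pie.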